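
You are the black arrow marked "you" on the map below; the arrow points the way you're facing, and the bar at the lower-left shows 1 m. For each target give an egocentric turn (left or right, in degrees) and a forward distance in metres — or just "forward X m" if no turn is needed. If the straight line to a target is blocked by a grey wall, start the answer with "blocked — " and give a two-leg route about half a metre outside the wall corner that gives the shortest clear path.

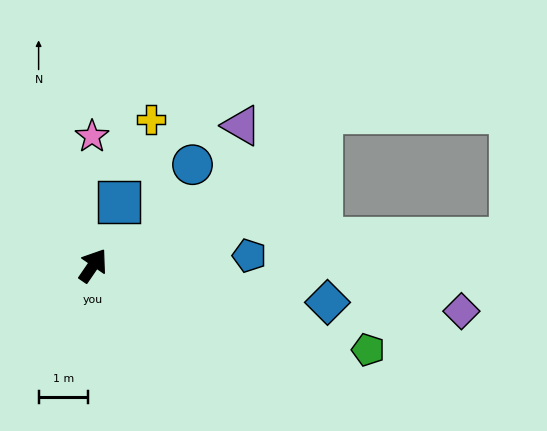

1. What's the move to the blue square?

turn left 12°, forward 1.4 m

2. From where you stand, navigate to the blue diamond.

turn right 65°, forward 4.8 m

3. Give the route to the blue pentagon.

turn right 52°, forward 3.2 m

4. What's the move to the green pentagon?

turn right 73°, forward 5.8 m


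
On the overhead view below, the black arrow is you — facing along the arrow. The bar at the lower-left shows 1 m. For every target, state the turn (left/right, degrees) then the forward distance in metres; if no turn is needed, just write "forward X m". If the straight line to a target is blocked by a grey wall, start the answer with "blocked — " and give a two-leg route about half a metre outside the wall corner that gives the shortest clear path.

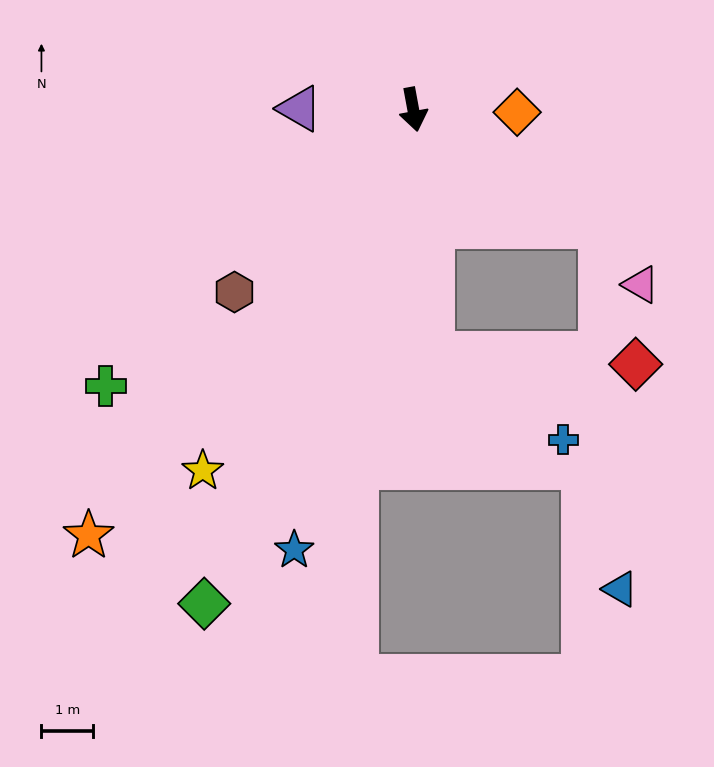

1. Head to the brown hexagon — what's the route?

turn right 55°, forward 4.9 m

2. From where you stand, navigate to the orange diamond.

turn left 78°, forward 2.0 m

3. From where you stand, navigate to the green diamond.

turn right 33°, forward 10.4 m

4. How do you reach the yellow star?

turn right 41°, forward 8.1 m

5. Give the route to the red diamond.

blocked — turn right 6°, forward 4.7 m, then turn left 82°, forward 3.9 m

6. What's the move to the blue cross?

blocked — turn right 6°, forward 4.7 m, then turn left 52°, forward 3.0 m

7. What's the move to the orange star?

turn right 48°, forward 10.4 m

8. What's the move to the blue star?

turn right 26°, forward 8.8 m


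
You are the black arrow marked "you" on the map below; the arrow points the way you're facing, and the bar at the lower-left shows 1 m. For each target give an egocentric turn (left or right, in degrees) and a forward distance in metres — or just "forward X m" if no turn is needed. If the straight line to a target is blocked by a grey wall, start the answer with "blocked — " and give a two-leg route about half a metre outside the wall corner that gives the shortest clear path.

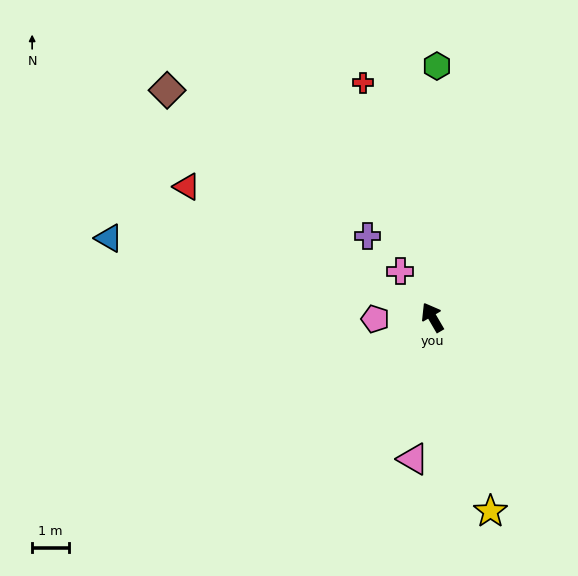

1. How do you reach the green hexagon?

turn right 31°, forward 6.9 m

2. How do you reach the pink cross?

turn left 5°, forward 1.5 m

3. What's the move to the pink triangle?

turn left 142°, forward 3.9 m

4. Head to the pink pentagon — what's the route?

turn left 61°, forward 1.6 m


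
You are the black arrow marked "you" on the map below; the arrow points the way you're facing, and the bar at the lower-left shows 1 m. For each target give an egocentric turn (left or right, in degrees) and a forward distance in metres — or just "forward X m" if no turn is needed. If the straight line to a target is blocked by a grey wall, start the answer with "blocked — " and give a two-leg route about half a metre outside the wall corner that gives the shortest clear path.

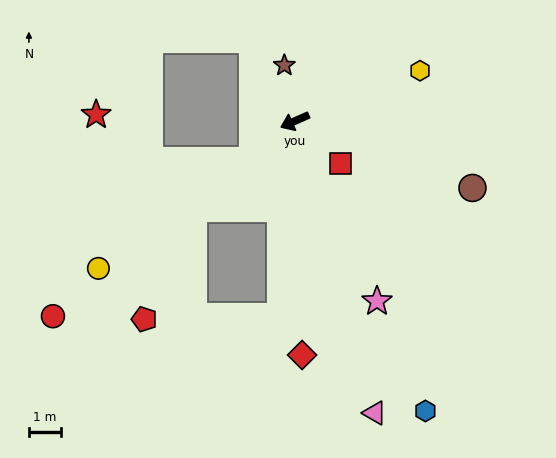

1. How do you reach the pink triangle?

turn left 81°, forward 9.4 m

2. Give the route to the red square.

turn left 113°, forward 1.9 m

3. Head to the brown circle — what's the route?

turn left 136°, forward 5.9 m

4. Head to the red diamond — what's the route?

turn left 68°, forward 7.3 m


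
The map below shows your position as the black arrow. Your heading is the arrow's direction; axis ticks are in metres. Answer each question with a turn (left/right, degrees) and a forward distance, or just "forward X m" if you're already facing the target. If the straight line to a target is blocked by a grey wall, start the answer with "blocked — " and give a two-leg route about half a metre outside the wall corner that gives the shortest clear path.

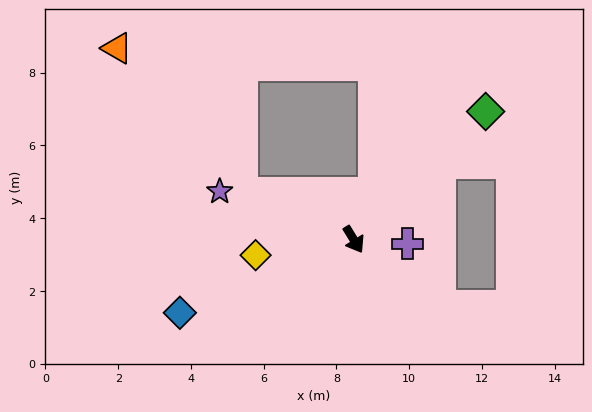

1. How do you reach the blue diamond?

turn right 99°, forward 5.2 m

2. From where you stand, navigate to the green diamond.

turn left 103°, forward 5.1 m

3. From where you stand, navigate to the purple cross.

turn left 54°, forward 1.5 m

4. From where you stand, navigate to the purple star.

turn right 141°, forward 3.9 m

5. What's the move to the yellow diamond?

turn right 112°, forward 2.7 m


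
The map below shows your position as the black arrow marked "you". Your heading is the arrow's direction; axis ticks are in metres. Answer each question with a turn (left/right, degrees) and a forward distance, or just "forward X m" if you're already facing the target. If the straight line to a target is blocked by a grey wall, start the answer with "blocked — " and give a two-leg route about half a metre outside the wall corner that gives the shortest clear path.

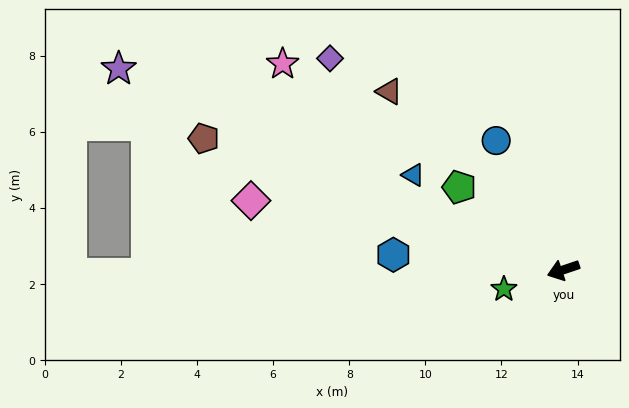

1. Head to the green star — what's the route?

forward 1.6 m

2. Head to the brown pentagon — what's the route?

turn right 39°, forward 10.1 m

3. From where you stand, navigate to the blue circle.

turn right 81°, forward 3.8 m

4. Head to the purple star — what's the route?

turn right 43°, forward 12.8 m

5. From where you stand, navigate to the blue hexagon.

turn right 24°, forward 4.5 m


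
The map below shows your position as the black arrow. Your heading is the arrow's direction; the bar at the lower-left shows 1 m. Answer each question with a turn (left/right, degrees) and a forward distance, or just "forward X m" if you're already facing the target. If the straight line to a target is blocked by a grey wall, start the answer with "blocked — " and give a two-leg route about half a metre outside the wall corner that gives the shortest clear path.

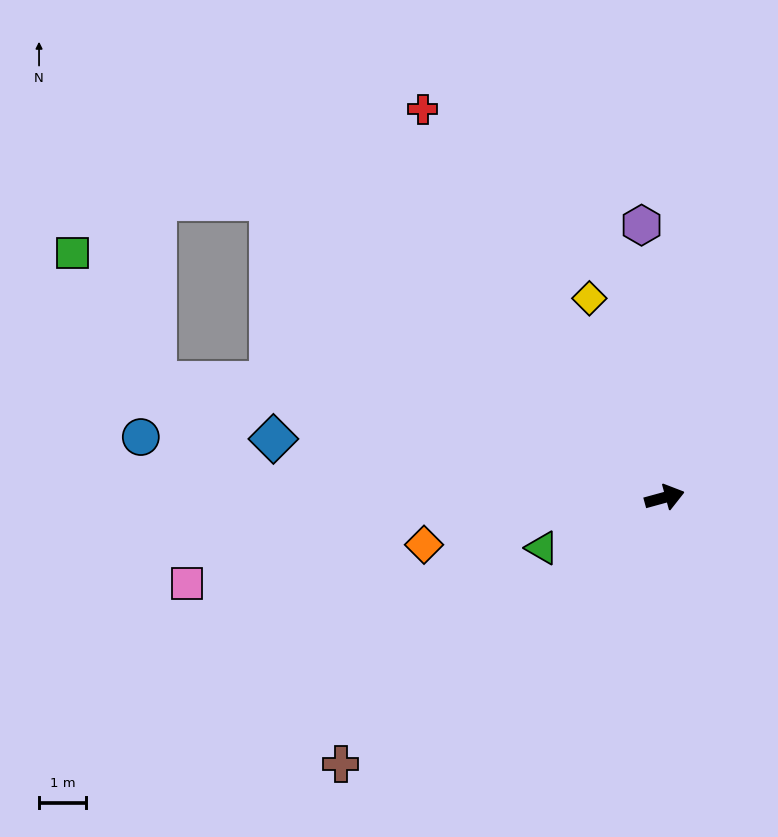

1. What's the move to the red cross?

turn left 107°, forward 9.6 m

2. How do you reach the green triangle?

turn right 173°, forward 2.8 m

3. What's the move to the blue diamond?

turn left 156°, forward 8.3 m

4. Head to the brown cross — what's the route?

turn right 156°, forward 8.8 m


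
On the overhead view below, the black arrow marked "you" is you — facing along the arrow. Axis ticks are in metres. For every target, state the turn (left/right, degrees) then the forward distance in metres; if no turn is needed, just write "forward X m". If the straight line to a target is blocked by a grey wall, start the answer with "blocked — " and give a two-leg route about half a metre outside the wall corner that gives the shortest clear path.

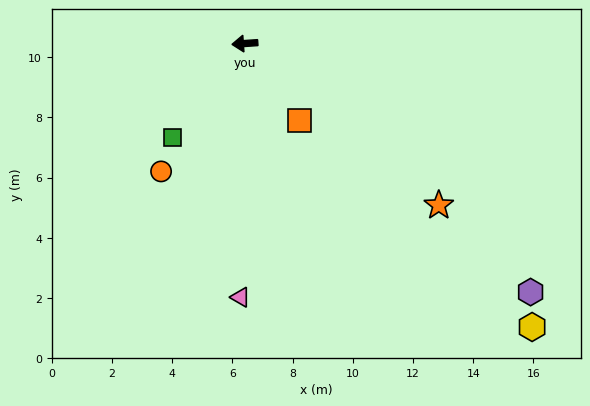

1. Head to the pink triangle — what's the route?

turn left 85°, forward 8.4 m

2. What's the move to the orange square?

turn left 121°, forward 3.1 m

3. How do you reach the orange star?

turn left 136°, forward 8.4 m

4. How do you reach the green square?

turn left 48°, forward 3.9 m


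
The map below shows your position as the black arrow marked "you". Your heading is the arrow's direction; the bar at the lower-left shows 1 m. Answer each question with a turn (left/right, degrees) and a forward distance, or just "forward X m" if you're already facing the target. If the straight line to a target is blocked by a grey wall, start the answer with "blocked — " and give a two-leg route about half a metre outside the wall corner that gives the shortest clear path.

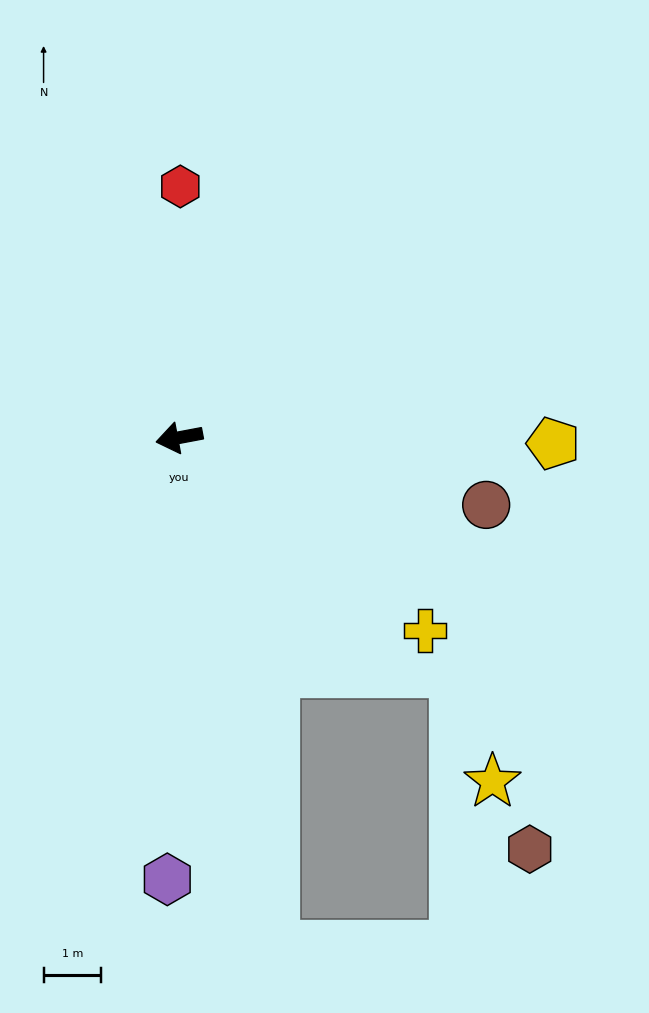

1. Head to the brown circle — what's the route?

turn left 157°, forward 5.4 m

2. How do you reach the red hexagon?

turn right 101°, forward 4.3 m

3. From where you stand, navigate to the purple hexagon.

turn left 78°, forward 7.6 m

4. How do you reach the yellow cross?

turn left 131°, forward 5.4 m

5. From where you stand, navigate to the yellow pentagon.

turn left 168°, forward 6.5 m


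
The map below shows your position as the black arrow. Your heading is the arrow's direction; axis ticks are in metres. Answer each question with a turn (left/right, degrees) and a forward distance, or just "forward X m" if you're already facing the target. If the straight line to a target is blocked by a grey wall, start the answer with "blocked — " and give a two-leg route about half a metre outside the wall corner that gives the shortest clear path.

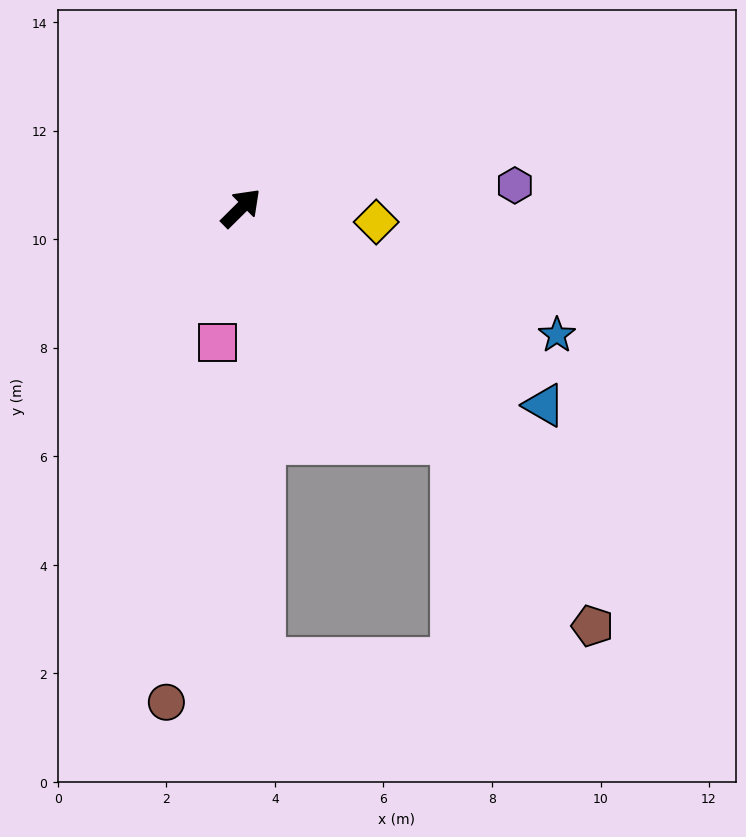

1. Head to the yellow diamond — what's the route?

turn right 51°, forward 2.5 m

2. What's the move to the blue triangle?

turn right 78°, forward 6.7 m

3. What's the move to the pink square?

turn right 145°, forward 2.5 m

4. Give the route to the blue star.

turn right 67°, forward 6.3 m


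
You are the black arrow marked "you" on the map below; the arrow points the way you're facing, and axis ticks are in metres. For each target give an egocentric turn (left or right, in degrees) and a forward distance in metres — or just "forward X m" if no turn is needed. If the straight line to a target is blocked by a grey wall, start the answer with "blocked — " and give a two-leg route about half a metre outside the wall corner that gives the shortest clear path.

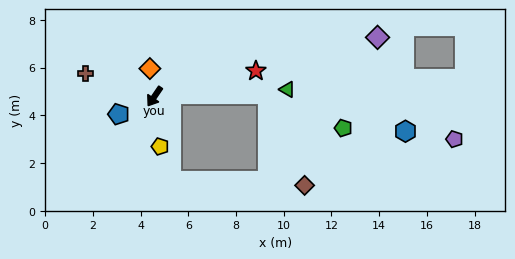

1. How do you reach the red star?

turn left 138°, forward 4.4 m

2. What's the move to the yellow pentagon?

turn left 41°, forward 2.1 m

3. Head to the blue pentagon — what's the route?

turn right 29°, forward 1.7 m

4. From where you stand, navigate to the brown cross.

turn right 74°, forward 3.1 m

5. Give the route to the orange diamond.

turn right 136°, forward 1.2 m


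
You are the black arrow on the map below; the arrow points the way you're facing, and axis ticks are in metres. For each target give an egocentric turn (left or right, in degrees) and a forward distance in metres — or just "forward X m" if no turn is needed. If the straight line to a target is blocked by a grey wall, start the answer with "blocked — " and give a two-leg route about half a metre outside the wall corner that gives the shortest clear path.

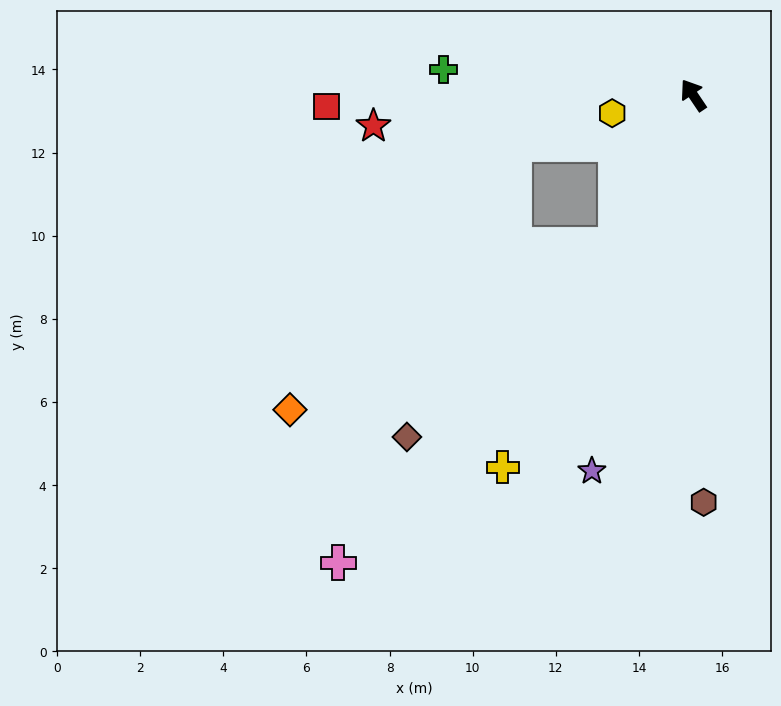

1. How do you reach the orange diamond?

blocked — turn left 119°, forward 4.1 m, then turn right 36°, forward 8.8 m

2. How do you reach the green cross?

turn left 50°, forward 6.0 m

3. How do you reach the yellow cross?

turn left 119°, forward 10.1 m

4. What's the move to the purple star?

turn left 131°, forward 9.4 m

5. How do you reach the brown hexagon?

turn left 148°, forward 9.8 m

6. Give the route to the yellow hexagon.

turn left 69°, forward 2.0 m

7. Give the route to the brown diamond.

blocked — turn left 119°, forward 4.1 m, then turn right 20°, forward 6.8 m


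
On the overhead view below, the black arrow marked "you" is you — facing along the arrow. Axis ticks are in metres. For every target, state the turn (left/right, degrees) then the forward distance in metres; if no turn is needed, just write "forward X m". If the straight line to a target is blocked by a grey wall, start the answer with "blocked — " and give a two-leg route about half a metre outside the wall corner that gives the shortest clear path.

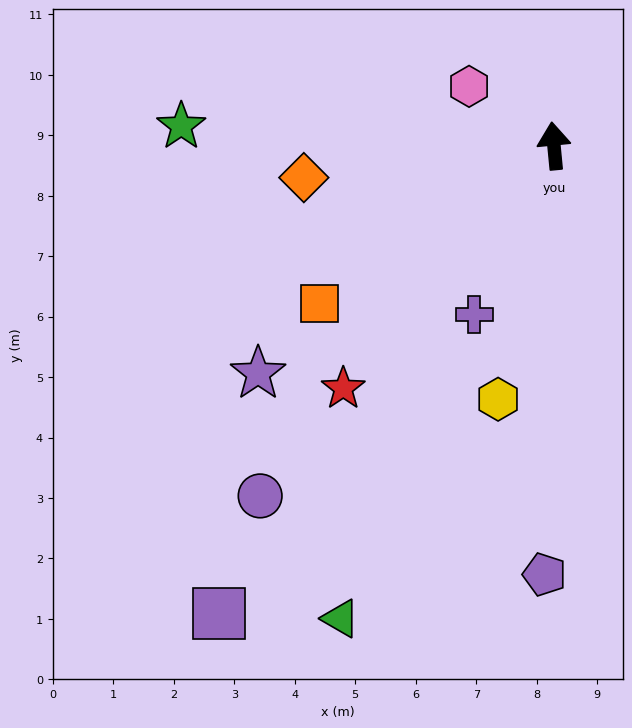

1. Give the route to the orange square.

turn left 118°, forward 4.7 m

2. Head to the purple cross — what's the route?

turn left 149°, forward 3.1 m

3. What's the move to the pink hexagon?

turn left 50°, forward 1.7 m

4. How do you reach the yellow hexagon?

turn left 162°, forward 4.3 m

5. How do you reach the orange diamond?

turn left 92°, forward 4.2 m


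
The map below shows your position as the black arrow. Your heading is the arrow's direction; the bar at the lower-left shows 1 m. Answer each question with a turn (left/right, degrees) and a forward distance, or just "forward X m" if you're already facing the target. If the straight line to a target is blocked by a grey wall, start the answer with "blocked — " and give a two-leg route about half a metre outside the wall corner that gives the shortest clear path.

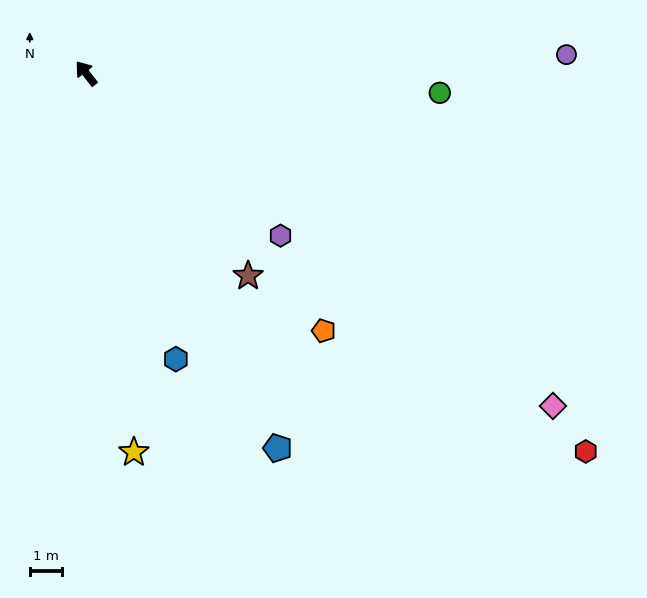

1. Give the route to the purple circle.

turn right 126°, forward 15.1 m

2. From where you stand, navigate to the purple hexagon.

turn right 168°, forward 8.0 m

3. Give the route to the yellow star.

turn left 149°, forward 12.0 m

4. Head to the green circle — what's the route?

turn right 131°, forward 11.1 m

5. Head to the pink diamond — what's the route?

turn right 164°, forward 18.0 m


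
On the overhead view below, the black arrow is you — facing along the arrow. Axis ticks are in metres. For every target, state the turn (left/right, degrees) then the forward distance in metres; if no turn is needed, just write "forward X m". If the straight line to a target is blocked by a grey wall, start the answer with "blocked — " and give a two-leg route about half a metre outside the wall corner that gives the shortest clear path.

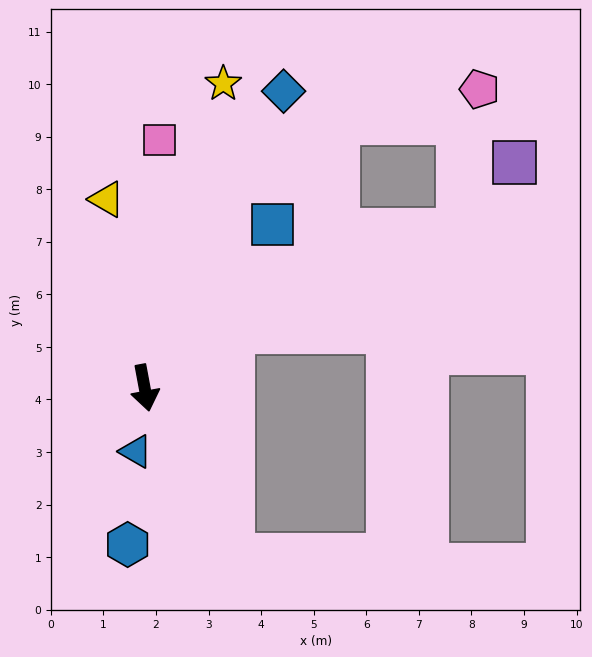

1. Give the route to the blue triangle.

turn right 19°, forward 1.2 m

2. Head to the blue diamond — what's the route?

turn left 144°, forward 6.2 m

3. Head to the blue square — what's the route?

turn left 131°, forward 3.9 m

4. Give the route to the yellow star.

turn left 155°, forward 6.0 m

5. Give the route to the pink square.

turn left 166°, forward 4.7 m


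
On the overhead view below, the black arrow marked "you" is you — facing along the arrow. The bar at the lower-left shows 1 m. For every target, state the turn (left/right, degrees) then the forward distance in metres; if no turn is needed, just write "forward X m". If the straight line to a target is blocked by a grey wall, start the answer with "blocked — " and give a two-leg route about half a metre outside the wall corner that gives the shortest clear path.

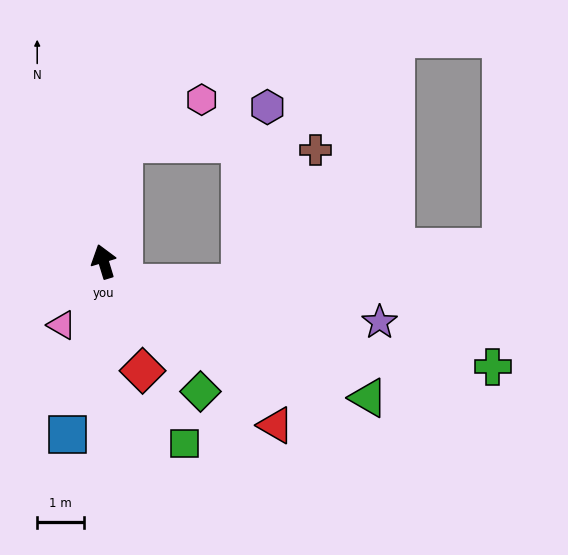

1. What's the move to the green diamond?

turn right 160°, forward 3.5 m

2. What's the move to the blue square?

turn left 151°, forward 3.8 m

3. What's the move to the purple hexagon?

blocked — turn right 26°, forward 2.6 m, then turn right 67°, forward 3.2 m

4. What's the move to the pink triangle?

turn left 130°, forward 1.6 m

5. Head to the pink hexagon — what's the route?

blocked — turn right 26°, forward 2.6 m, then turn right 52°, forward 1.9 m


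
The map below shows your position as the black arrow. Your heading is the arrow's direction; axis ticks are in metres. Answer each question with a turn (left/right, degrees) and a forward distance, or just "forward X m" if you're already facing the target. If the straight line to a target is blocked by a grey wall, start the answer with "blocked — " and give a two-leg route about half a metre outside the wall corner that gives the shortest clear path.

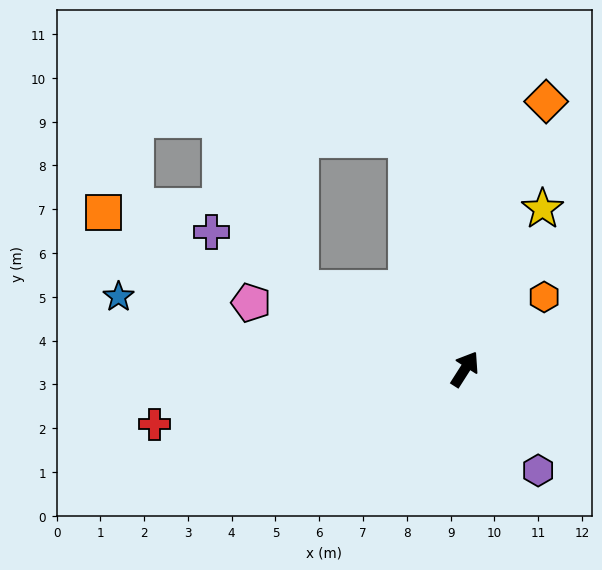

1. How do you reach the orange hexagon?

turn right 15°, forward 2.4 m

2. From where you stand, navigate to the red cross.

turn left 133°, forward 7.2 m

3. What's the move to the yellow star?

turn left 7°, forward 4.1 m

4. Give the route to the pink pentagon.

turn left 105°, forward 5.1 m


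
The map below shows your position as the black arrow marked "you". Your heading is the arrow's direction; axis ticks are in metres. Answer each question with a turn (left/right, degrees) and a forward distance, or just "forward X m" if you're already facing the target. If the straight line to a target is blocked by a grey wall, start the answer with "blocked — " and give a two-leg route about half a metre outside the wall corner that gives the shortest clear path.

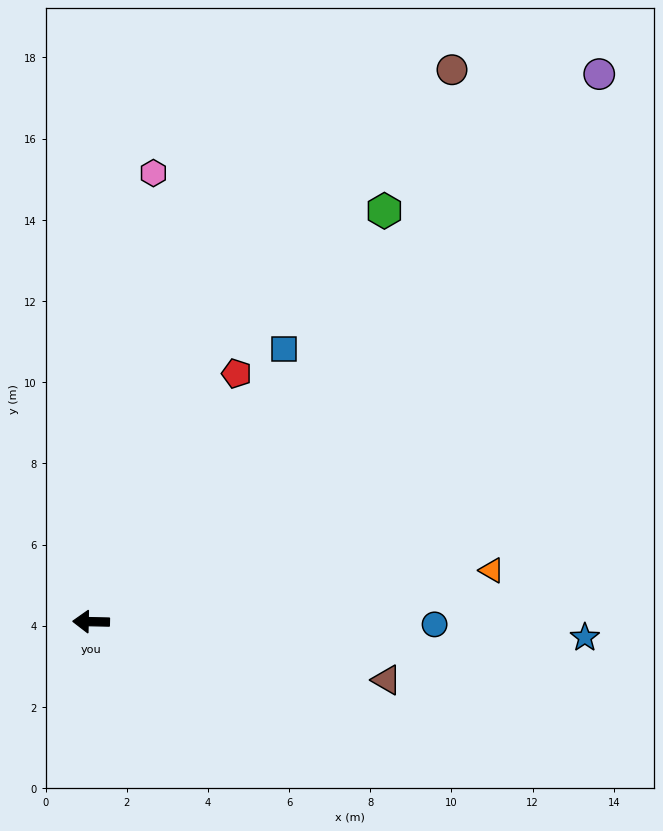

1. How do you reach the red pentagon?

turn right 119°, forward 7.1 m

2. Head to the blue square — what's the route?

turn right 124°, forward 8.2 m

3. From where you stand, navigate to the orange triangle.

turn right 171°, forward 9.9 m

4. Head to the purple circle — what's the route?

turn right 132°, forward 18.4 m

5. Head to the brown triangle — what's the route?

turn left 170°, forward 7.4 m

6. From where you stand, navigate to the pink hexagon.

turn right 97°, forward 11.2 m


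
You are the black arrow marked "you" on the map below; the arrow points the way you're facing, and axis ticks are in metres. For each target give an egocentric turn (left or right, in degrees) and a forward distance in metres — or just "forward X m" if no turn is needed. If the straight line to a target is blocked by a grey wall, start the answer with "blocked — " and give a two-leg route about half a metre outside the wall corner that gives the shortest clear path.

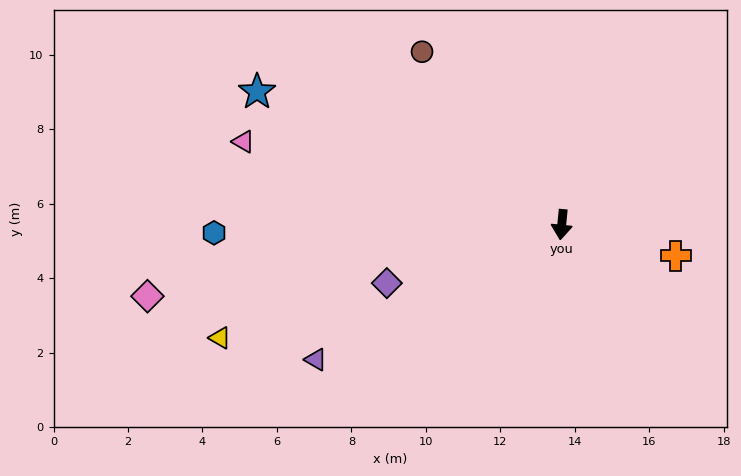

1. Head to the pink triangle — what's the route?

turn right 99°, forward 8.8 m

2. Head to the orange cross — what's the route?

turn left 80°, forward 3.2 m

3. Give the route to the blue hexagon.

turn right 83°, forward 9.3 m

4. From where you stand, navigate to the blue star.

turn right 108°, forward 8.9 m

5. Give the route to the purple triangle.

turn right 56°, forward 7.5 m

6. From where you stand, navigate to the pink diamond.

turn right 75°, forward 11.3 m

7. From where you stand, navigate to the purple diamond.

turn right 66°, forward 5.0 m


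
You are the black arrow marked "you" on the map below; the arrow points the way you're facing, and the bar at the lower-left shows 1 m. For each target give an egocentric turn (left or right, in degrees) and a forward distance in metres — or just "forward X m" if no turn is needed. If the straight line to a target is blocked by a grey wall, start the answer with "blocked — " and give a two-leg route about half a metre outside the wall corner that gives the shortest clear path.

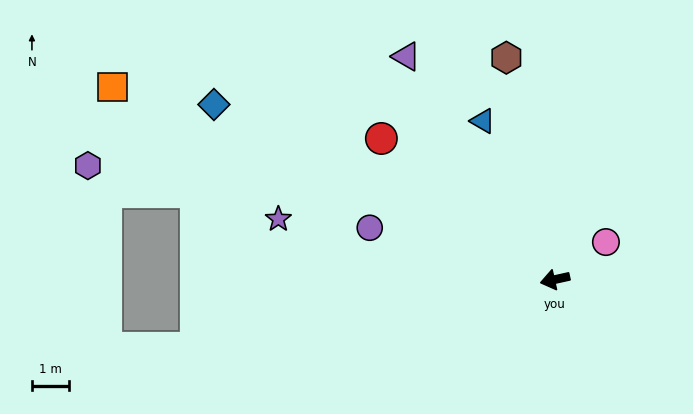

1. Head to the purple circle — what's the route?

turn right 28°, forward 5.2 m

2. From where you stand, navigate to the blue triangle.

turn right 78°, forward 4.7 m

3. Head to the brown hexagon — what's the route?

turn right 90°, forward 6.1 m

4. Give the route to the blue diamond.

turn right 40°, forward 10.3 m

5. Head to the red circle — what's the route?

turn right 52°, forward 6.0 m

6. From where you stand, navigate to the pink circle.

turn right 156°, forward 1.7 m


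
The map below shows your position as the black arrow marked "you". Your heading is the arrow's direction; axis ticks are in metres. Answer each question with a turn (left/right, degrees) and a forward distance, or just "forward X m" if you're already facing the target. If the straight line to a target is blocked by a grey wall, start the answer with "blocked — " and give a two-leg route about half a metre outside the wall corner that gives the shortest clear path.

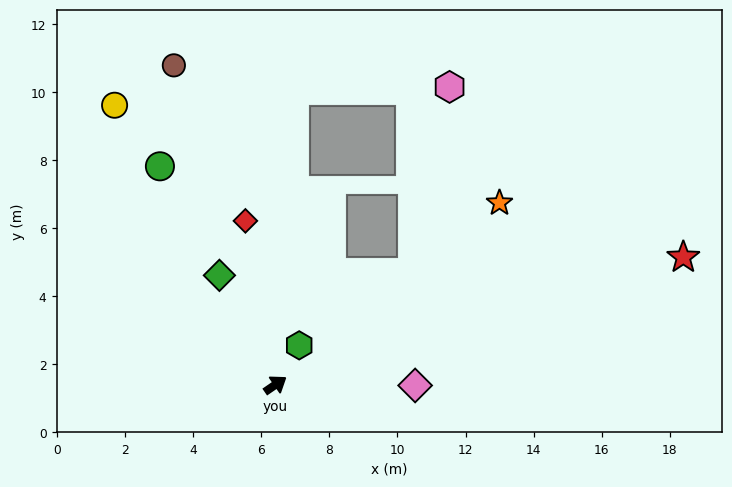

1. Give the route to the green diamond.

turn left 83°, forward 3.6 m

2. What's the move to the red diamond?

turn left 66°, forward 4.9 m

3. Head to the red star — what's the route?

turn right 17°, forward 12.6 m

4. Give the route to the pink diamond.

turn right 35°, forward 4.1 m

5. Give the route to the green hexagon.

turn left 24°, forward 1.4 m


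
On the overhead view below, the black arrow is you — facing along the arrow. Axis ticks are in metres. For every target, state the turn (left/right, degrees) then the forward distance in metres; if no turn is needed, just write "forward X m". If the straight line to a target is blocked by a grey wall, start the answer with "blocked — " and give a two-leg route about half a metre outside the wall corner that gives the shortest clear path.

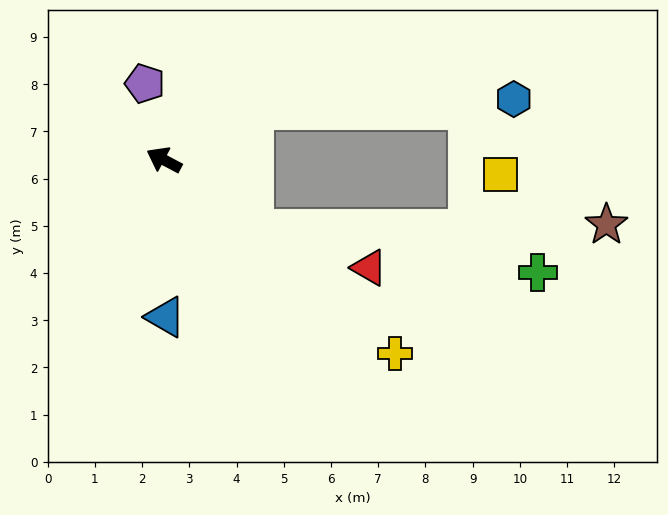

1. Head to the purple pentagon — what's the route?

turn right 48°, forward 1.7 m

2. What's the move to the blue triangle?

turn left 119°, forward 3.3 m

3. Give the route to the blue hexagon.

blocked — turn right 123°, forward 2.2 m, then turn right 27°, forward 5.5 m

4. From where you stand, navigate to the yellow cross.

turn left 168°, forward 6.4 m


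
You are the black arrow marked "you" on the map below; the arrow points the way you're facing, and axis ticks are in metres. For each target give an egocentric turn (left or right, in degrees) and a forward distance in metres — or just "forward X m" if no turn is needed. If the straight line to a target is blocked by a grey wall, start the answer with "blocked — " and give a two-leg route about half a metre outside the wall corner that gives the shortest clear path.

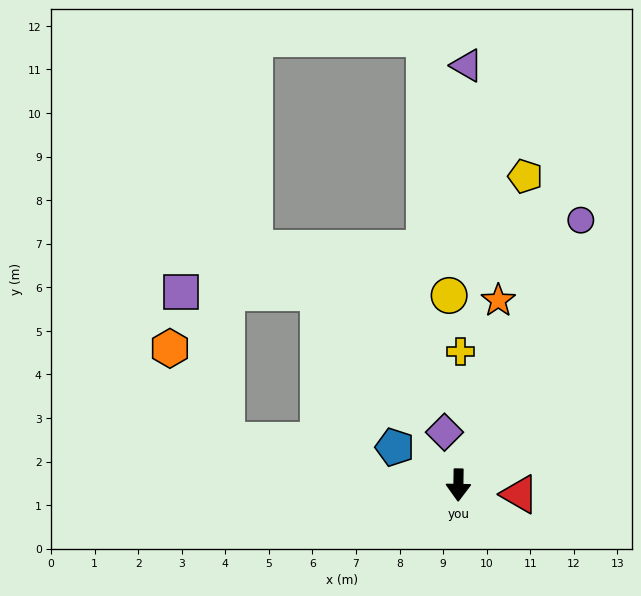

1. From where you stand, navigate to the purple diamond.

turn right 164°, forward 1.3 m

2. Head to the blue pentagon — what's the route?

turn right 120°, forward 1.7 m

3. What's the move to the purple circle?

turn left 156°, forward 6.7 m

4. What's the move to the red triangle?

turn left 82°, forward 1.4 m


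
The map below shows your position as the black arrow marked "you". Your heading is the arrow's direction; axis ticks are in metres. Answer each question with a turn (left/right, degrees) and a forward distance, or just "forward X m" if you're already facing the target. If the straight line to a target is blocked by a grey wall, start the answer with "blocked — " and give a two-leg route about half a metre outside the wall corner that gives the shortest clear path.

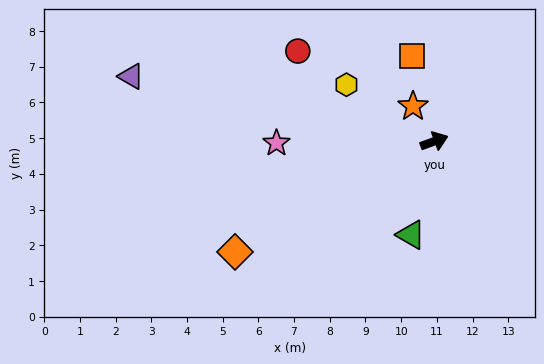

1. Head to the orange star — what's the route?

turn left 101°, forward 1.1 m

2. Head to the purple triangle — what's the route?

turn left 148°, forward 8.7 m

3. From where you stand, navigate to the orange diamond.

turn right 171°, forward 6.4 m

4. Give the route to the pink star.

turn left 161°, forward 4.4 m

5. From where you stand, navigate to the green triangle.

turn right 124°, forward 2.7 m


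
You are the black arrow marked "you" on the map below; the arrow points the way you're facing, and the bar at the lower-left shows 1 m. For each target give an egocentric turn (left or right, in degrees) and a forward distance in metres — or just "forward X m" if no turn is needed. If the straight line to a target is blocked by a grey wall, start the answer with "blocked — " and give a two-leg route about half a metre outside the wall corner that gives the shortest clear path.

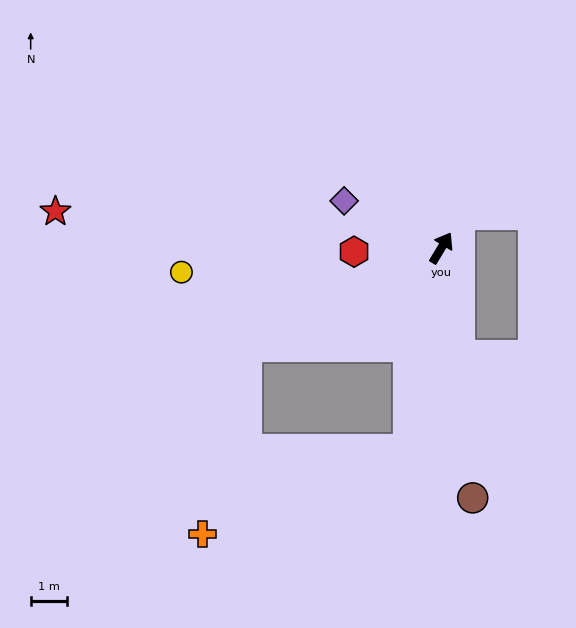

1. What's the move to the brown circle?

turn right 142°, forward 7.0 m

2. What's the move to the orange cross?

blocked — turn left 148°, forward 6.1 m, then turn left 50°, forward 5.3 m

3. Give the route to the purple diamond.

turn left 95°, forward 3.0 m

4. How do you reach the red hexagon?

turn left 124°, forward 2.4 m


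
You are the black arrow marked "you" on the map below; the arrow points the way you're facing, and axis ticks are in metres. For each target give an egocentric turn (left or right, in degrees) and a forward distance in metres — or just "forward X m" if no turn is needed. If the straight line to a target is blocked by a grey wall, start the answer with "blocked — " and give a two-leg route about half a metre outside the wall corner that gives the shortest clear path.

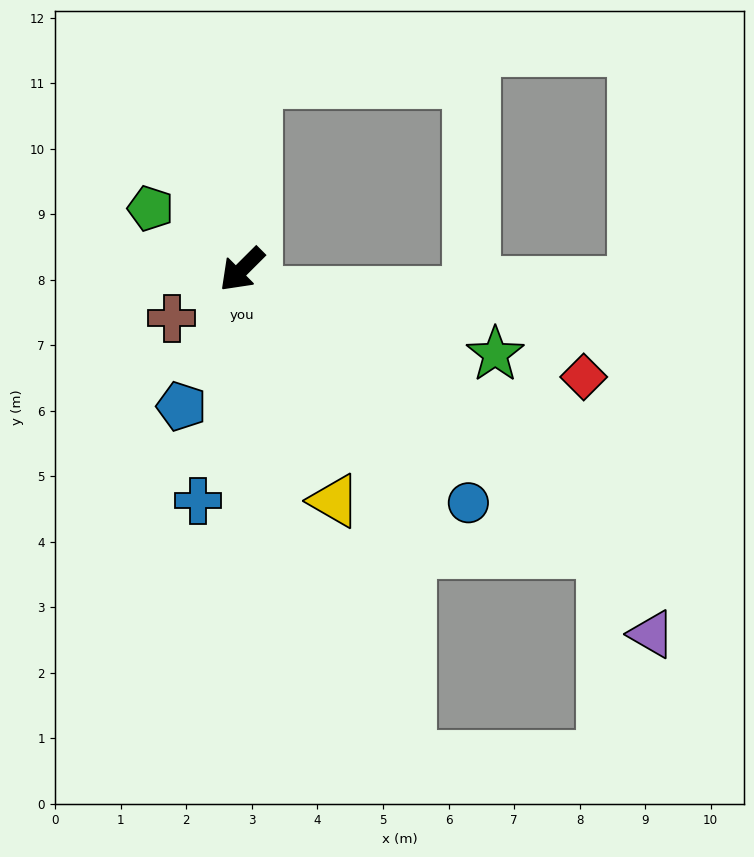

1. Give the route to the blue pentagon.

turn left 21°, forward 2.3 m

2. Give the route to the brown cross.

turn right 10°, forward 1.3 m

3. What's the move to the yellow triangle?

turn left 67°, forward 3.8 m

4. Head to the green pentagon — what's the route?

turn right 79°, forward 1.7 m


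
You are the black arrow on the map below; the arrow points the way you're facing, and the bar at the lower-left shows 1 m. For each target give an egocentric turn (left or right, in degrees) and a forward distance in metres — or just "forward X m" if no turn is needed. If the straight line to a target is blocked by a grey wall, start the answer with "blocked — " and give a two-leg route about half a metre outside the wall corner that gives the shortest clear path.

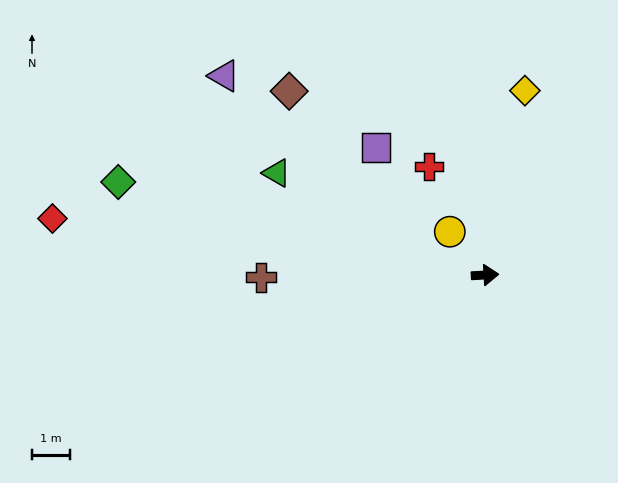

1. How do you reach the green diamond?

turn left 162°, forward 9.9 m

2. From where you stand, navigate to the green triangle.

turn left 151°, forward 6.0 m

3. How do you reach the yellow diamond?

turn left 74°, forward 4.9 m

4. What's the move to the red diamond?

turn left 169°, forward 11.4 m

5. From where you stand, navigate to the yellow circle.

turn left 126°, forward 1.5 m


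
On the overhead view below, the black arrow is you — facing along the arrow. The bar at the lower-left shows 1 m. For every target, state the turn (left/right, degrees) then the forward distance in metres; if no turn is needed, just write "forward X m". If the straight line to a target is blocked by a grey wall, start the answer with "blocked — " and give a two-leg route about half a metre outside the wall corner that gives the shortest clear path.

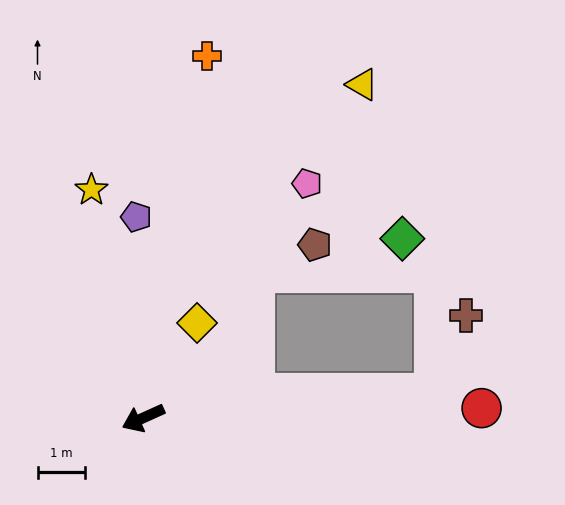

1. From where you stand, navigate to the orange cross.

turn right 124°, forward 7.8 m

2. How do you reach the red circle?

turn left 157°, forward 7.2 m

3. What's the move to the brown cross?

blocked — turn left 160°, forward 6.2 m, then turn left 63°, forward 1.8 m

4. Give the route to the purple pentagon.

turn right 112°, forward 4.3 m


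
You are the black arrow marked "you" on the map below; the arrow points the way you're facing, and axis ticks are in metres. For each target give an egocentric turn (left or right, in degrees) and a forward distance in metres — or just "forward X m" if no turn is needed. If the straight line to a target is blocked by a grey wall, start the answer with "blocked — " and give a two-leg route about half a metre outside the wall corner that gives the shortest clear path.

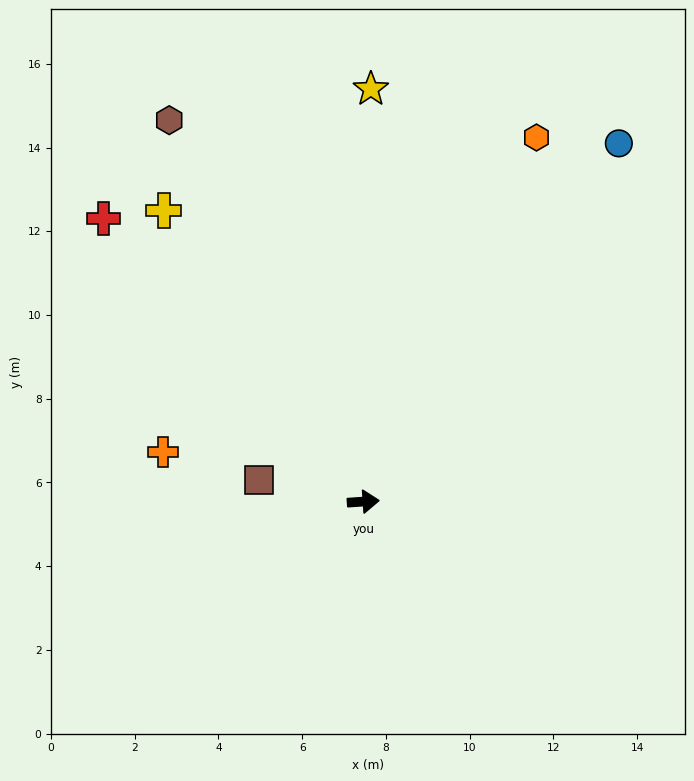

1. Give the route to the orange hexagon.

turn left 61°, forward 9.6 m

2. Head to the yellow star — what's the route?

turn left 85°, forward 9.9 m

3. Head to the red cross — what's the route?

turn left 129°, forward 9.2 m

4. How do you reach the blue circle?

turn left 51°, forward 10.5 m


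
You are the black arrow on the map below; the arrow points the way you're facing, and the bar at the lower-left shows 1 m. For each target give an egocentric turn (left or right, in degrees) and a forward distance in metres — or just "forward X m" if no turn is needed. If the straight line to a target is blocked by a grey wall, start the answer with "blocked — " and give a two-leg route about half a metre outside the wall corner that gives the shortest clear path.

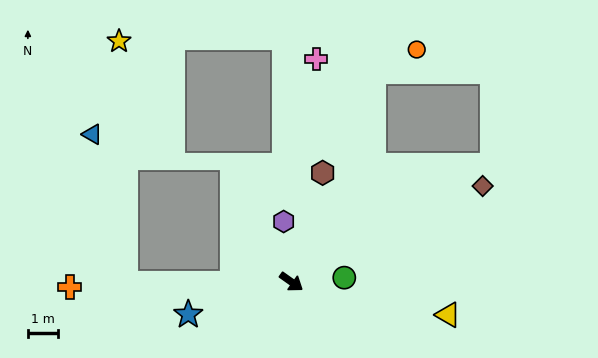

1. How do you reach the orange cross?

turn right 143°, forward 7.4 m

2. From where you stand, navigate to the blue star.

turn right 127°, forward 3.6 m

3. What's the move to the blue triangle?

blocked — turn right 144°, forward 5.5 m, then turn right 78°, forward 5.1 m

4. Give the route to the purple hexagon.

turn left 133°, forward 2.0 m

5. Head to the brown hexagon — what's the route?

turn left 109°, forward 3.8 m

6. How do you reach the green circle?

turn left 40°, forward 1.8 m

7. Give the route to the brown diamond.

turn left 62°, forward 7.1 m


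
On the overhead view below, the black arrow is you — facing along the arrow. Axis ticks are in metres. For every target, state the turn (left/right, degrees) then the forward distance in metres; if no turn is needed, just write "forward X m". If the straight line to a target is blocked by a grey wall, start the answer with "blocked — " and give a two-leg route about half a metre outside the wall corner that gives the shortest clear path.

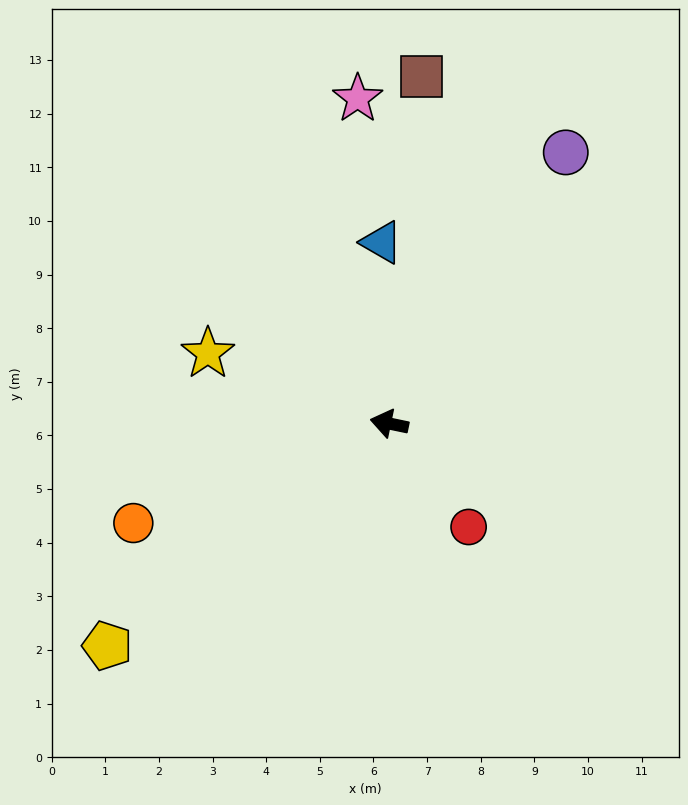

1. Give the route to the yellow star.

turn right 9°, forward 3.6 m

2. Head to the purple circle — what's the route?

turn right 111°, forward 6.0 m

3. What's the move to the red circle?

turn left 139°, forward 2.4 m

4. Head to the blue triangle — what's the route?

turn right 76°, forward 3.4 m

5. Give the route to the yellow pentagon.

turn left 50°, forward 6.7 m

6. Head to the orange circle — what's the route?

turn left 33°, forward 5.1 m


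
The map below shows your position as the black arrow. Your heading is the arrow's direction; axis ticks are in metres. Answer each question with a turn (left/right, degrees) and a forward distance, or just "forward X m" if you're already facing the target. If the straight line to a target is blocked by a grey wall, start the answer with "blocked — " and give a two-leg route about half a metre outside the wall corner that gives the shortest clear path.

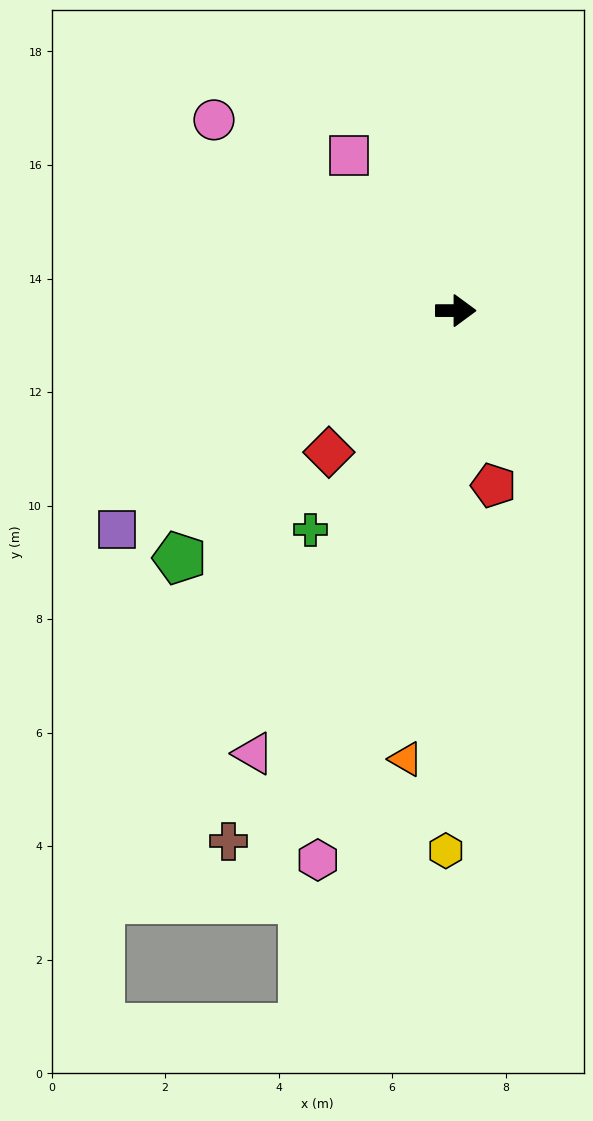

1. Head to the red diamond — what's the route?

turn right 132°, forward 3.3 m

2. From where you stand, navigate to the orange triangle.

turn right 96°, forward 7.9 m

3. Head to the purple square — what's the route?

turn right 147°, forward 7.1 m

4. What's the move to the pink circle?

turn left 142°, forward 5.4 m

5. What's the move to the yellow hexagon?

turn right 91°, forward 9.5 m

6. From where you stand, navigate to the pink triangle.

turn right 115°, forward 8.6 m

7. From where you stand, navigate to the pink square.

turn left 125°, forward 3.3 m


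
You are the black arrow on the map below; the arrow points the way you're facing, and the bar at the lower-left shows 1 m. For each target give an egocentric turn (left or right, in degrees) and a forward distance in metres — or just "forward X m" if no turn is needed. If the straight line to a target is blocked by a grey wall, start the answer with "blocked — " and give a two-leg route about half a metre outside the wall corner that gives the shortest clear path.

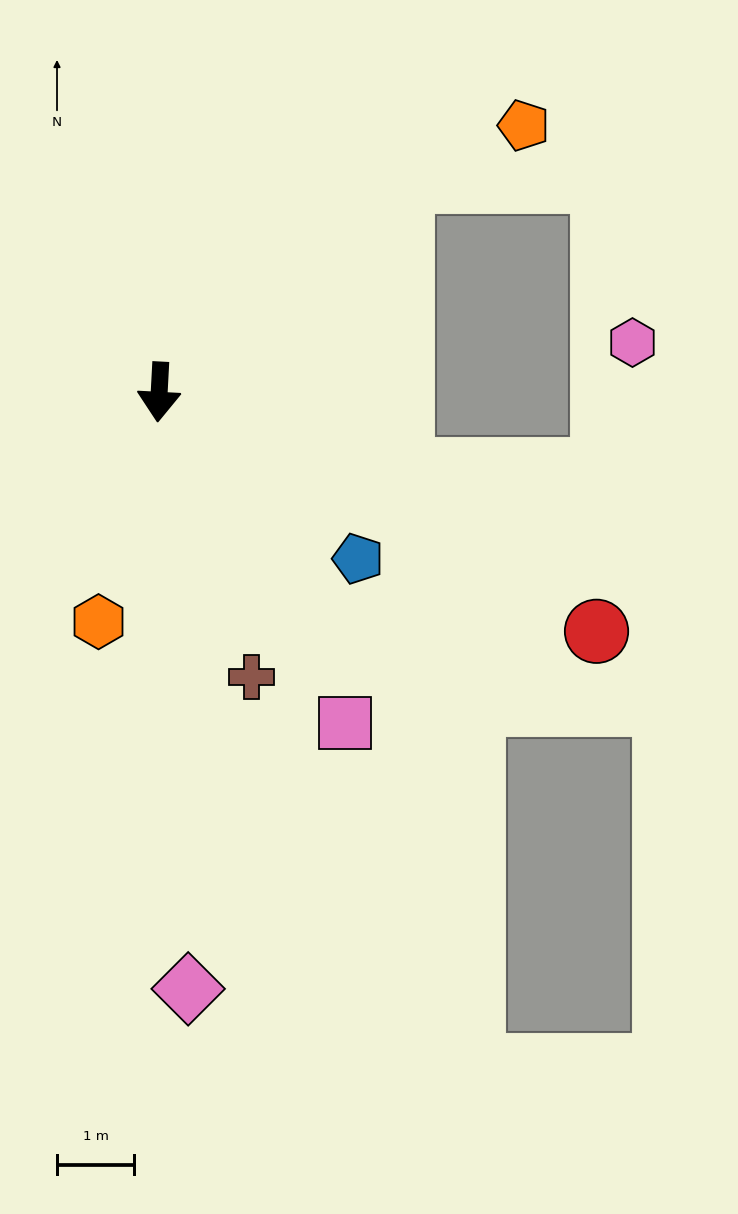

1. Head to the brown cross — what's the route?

turn left 21°, forward 3.9 m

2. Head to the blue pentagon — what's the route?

turn left 53°, forward 3.4 m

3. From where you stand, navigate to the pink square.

turn left 32°, forward 4.9 m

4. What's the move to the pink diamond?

turn left 6°, forward 7.8 m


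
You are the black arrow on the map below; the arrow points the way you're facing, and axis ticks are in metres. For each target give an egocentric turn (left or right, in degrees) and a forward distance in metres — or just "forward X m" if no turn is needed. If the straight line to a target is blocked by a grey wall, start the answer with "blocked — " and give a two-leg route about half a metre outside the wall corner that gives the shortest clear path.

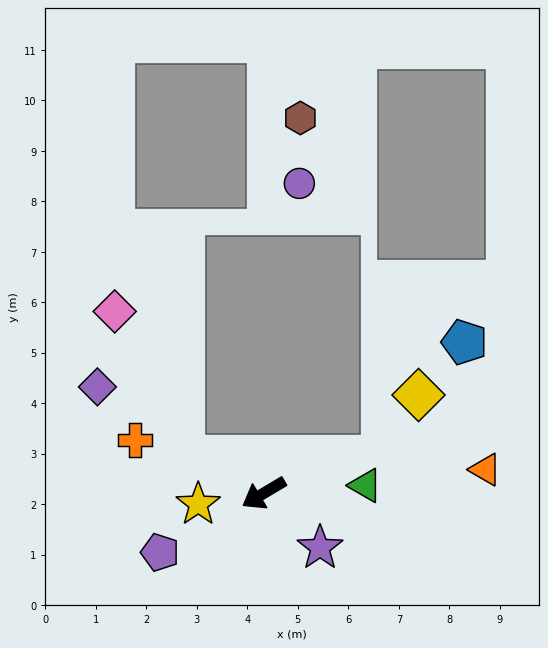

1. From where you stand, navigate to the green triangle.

turn left 154°, forward 2.0 m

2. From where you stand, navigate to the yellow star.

turn right 21°, forward 1.3 m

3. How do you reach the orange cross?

turn right 53°, forward 2.8 m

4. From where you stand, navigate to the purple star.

turn left 105°, forward 1.6 m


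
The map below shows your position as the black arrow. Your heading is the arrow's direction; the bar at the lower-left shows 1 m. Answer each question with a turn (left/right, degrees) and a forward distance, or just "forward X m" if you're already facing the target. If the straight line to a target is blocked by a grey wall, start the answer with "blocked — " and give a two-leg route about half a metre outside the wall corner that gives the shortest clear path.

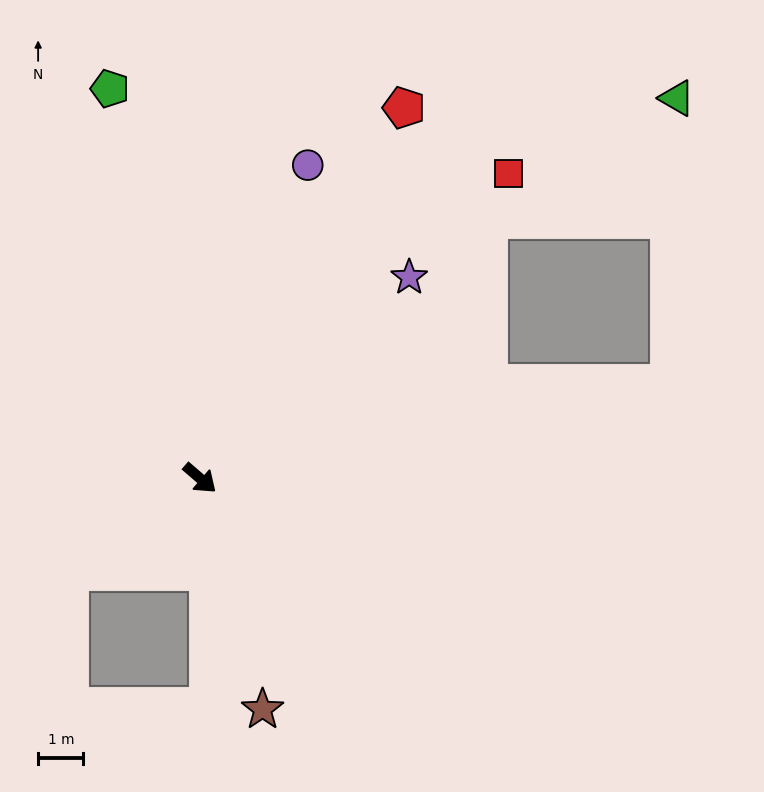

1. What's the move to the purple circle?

turn left 112°, forward 7.3 m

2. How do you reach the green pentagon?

turn left 144°, forward 8.8 m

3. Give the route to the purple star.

turn left 85°, forward 6.4 m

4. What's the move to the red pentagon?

turn left 102°, forward 9.3 m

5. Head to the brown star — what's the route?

turn right 34°, forward 5.3 m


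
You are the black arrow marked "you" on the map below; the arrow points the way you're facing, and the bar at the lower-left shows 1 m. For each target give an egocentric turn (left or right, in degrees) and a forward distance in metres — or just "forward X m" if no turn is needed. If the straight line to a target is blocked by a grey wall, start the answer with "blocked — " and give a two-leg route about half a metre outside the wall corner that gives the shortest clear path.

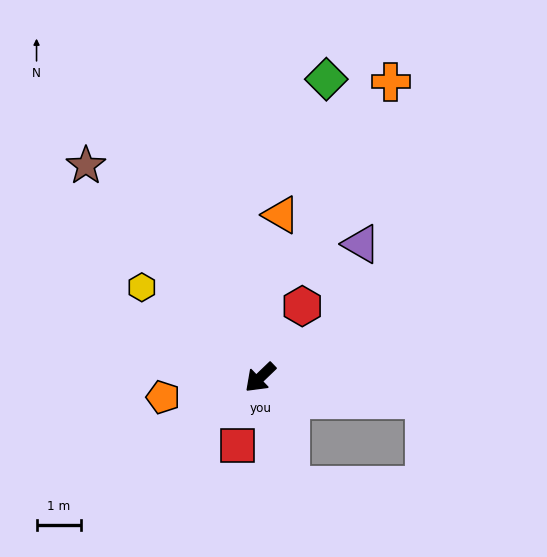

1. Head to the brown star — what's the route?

turn right 94°, forward 6.1 m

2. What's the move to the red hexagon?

turn right 164°, forward 1.8 m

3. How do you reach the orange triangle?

turn right 141°, forward 3.7 m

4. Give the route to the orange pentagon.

turn right 32°, forward 2.2 m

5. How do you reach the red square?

turn left 28°, forward 1.6 m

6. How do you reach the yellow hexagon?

turn right 81°, forward 3.3 m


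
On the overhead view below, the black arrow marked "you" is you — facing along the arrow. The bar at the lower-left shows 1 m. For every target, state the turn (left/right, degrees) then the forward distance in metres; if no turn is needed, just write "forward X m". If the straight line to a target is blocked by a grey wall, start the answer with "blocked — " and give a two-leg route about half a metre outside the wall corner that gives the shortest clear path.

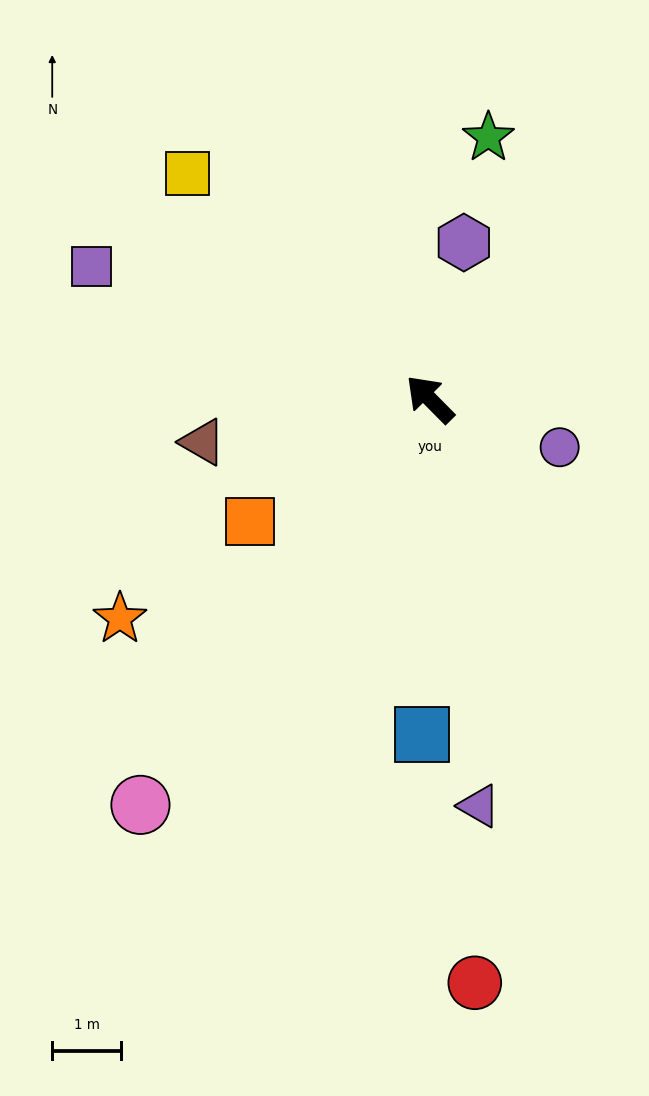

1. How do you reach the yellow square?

turn left 2°, forward 4.8 m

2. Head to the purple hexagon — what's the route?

turn right 57°, forward 2.3 m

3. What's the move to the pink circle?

turn left 100°, forward 7.2 m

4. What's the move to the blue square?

turn left 134°, forward 4.9 m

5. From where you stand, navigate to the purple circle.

turn right 155°, forward 2.0 m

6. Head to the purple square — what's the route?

turn left 24°, forward 5.3 m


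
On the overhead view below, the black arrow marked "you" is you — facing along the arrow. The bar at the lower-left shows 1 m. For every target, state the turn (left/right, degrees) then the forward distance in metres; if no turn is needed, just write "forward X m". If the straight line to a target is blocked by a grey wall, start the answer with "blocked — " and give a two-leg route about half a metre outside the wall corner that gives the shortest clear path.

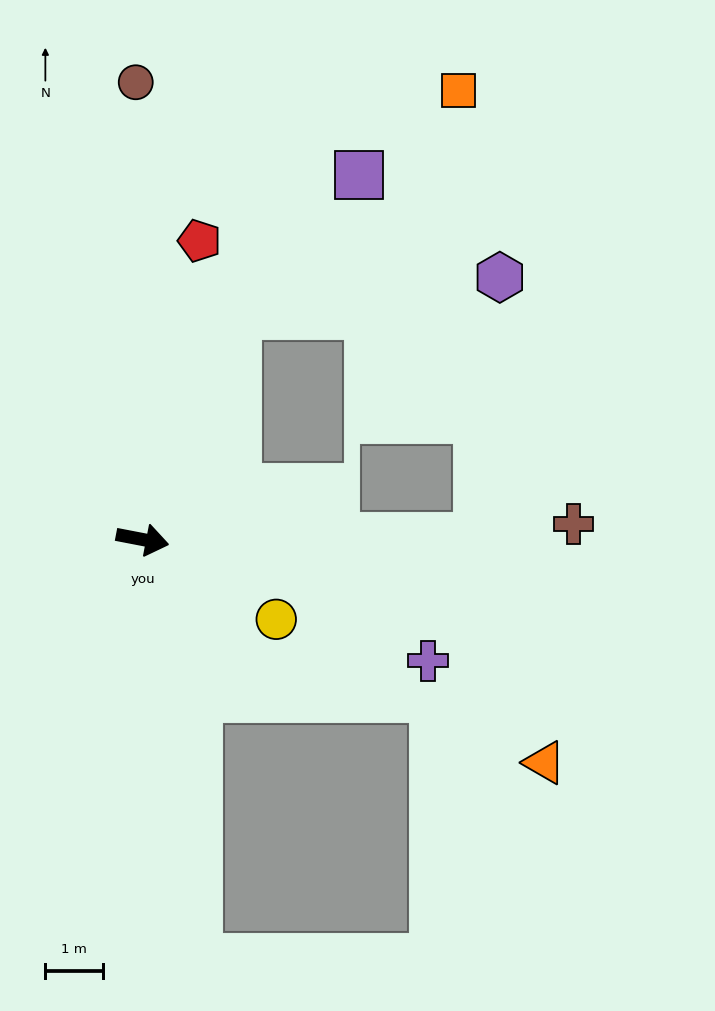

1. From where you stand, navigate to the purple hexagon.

blocked — turn left 78°, forward 4.2 m, then turn right 59°, forward 4.6 m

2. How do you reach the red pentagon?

turn left 90°, forward 5.3 m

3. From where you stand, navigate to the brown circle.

turn left 102°, forward 7.9 m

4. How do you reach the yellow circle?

turn right 20°, forward 2.7 m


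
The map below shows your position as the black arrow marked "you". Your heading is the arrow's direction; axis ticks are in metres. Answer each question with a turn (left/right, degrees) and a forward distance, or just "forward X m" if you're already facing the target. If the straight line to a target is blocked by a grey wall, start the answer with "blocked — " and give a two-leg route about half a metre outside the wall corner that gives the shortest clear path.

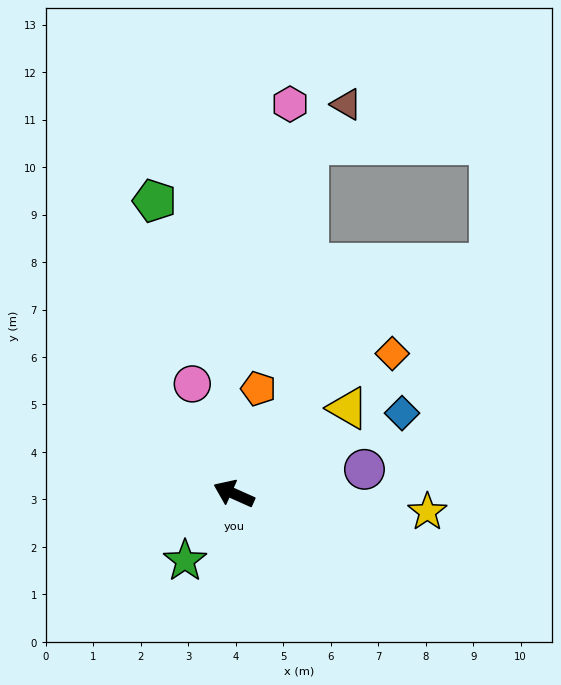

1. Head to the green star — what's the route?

turn left 78°, forward 1.7 m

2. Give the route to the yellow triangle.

turn right 119°, forward 3.0 m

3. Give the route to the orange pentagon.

turn right 79°, forward 2.3 m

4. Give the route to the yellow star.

turn right 161°, forward 4.1 m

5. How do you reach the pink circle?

turn right 45°, forward 2.5 m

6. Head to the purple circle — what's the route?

turn right 145°, forward 2.8 m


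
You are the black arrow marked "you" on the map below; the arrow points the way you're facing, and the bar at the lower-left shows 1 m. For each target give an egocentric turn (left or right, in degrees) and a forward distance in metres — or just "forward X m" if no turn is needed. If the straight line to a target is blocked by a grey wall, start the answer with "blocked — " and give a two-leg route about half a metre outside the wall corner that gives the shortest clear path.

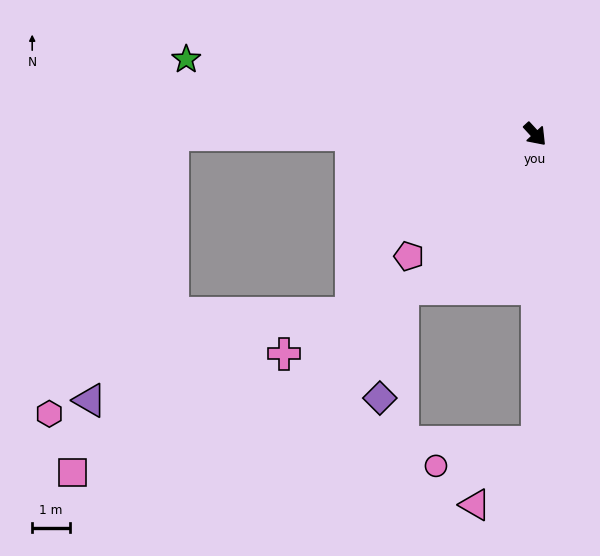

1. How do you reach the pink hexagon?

blocked — turn right 132°, forward 9.6 m, then turn left 65°, forward 8.1 m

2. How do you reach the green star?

turn right 145°, forward 9.5 m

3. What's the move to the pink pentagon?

turn right 89°, forward 4.7 m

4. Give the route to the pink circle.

blocked — turn right 42°, forward 8.2 m, then turn right 77°, forward 2.8 m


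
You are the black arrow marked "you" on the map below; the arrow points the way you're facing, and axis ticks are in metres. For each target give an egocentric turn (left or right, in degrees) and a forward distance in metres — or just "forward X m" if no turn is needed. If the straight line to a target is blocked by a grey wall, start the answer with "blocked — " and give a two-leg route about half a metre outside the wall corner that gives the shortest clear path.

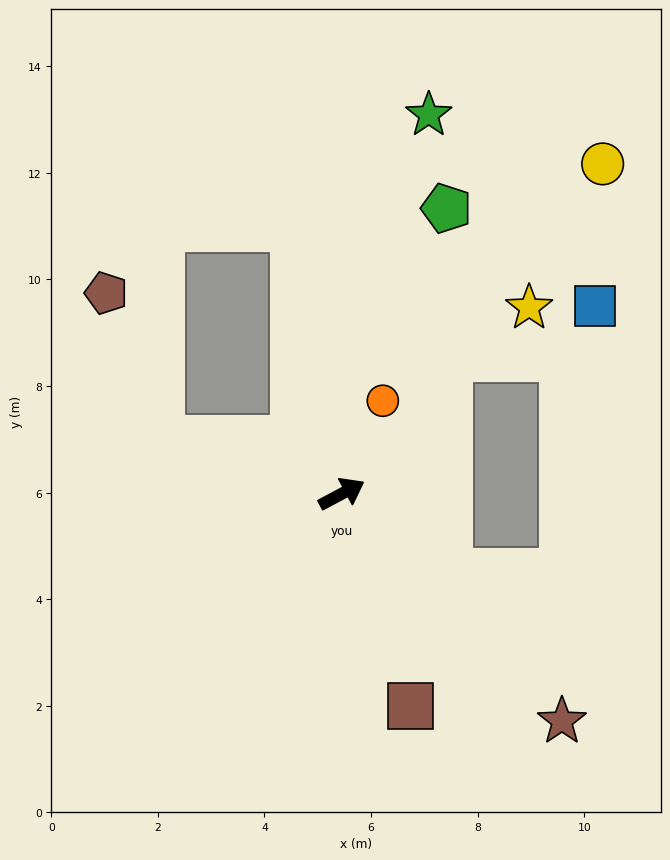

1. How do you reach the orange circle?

turn left 38°, forward 1.9 m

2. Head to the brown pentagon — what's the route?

blocked — turn left 135°, forward 3.5 m, then turn right 52°, forward 2.9 m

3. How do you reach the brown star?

turn right 74°, forward 5.9 m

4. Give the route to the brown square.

turn right 100°, forward 4.2 m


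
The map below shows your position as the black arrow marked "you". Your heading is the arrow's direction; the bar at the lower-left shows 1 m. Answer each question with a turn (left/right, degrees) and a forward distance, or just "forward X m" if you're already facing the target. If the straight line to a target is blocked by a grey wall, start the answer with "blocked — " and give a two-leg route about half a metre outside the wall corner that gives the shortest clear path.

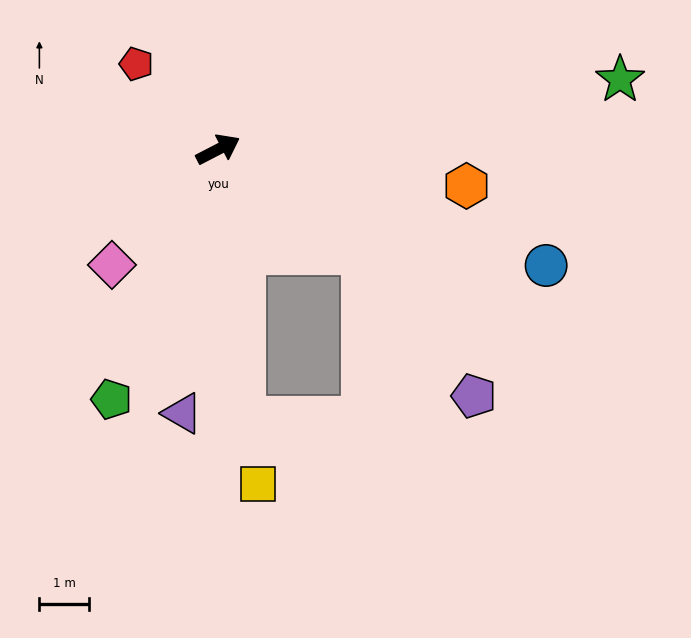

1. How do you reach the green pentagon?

turn right 140°, forward 5.5 m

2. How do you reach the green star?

turn right 17°, forward 8.2 m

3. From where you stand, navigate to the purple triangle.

turn right 125°, forward 5.4 m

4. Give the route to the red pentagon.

turn left 106°, forward 2.4 m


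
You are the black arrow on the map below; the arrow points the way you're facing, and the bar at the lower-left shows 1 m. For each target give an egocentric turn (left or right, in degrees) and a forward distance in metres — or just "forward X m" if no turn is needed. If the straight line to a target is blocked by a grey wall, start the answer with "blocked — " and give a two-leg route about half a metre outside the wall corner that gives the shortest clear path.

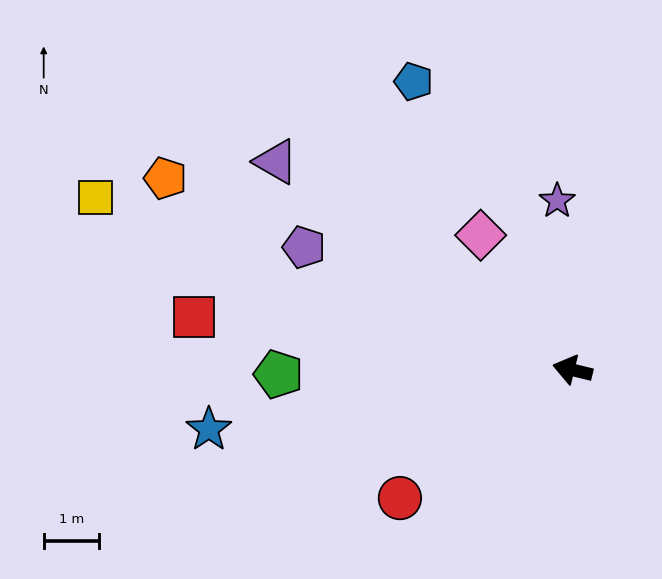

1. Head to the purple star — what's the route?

turn right 71°, forward 3.1 m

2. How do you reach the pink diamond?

turn right 42°, forward 2.9 m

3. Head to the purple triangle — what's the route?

turn right 21°, forward 6.5 m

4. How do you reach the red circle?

turn left 50°, forward 3.9 m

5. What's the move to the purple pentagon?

turn right 11°, forward 5.3 m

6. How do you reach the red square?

turn left 6°, forward 6.9 m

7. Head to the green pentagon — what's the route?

turn left 15°, forward 5.3 m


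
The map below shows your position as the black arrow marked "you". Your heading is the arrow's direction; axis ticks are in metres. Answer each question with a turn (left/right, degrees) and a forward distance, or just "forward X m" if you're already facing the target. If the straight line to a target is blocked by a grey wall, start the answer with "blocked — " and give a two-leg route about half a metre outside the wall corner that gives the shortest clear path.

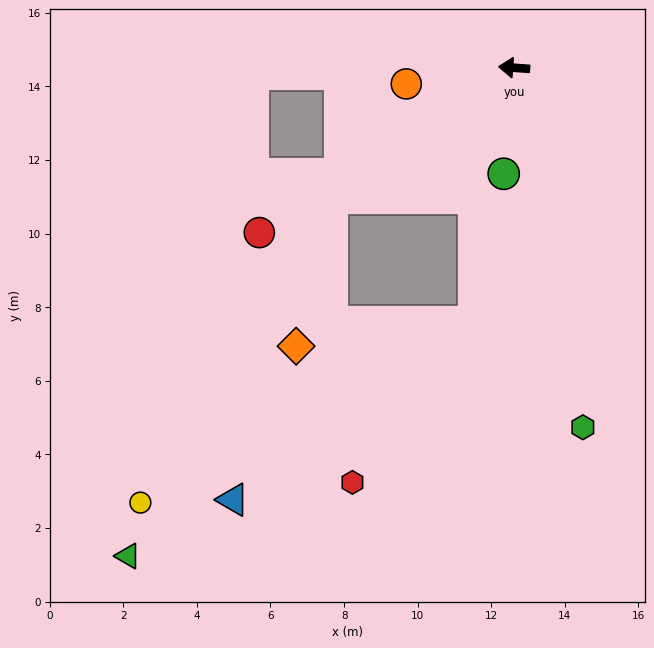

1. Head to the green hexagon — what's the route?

turn left 105°, forward 9.9 m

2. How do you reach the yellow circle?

blocked — turn left 40°, forward 6.1 m, then turn left 22°, forward 9.8 m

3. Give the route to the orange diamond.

blocked — turn left 40°, forward 6.1 m, then turn left 40°, forward 4.1 m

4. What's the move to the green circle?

turn left 88°, forward 2.9 m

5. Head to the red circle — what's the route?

turn left 37°, forward 8.2 m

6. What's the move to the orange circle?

turn left 13°, forward 3.0 m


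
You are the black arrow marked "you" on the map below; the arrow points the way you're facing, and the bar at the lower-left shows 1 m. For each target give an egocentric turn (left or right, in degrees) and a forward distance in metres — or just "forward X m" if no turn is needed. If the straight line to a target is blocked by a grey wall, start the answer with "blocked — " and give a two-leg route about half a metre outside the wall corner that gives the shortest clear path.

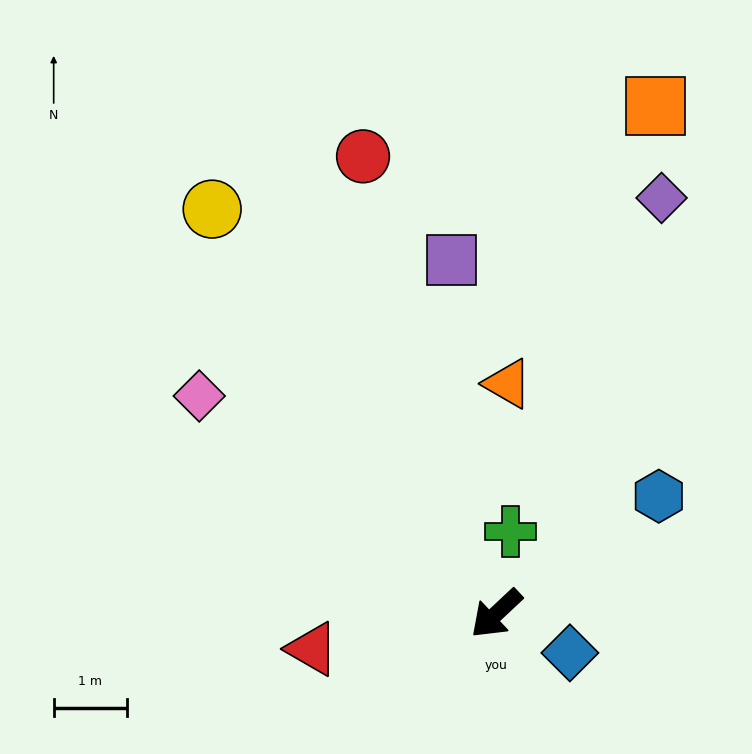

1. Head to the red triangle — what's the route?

turn right 32°, forward 2.6 m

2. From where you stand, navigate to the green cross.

turn right 143°, forward 1.1 m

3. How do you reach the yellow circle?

turn right 98°, forward 6.8 m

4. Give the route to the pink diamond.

turn right 79°, forward 5.1 m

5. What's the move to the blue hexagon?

turn left 173°, forward 2.8 m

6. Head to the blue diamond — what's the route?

turn left 109°, forward 1.1 m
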